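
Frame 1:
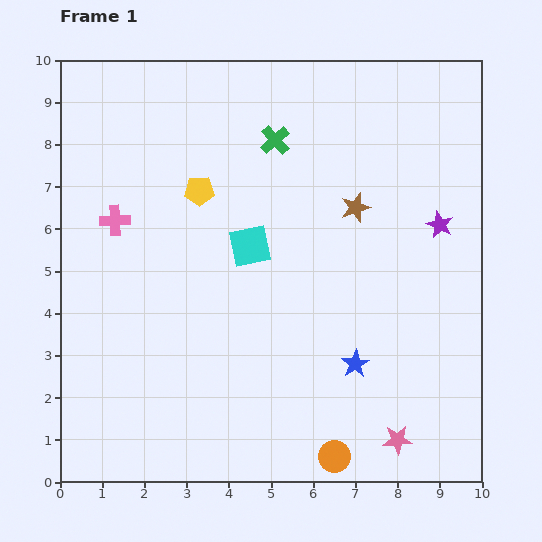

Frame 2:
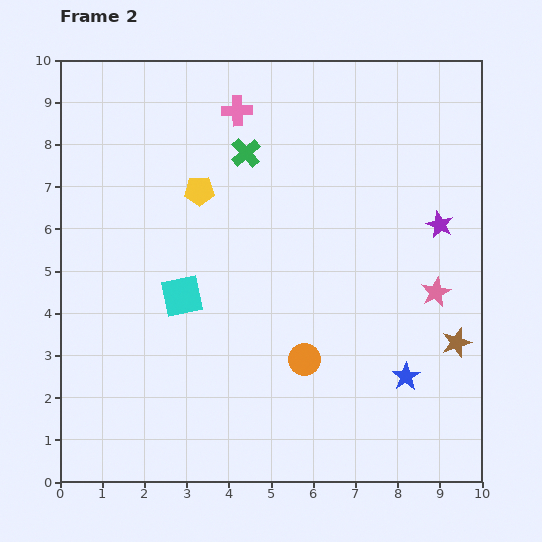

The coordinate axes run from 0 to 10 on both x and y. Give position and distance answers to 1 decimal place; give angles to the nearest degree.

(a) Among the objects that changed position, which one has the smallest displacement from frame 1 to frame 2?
the green cross

(moved 0.8)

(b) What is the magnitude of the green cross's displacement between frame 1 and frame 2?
0.8

The green cross moved from (5.1, 8.1) to (4.4, 7.8), a distance of √(0.7² + 0.3²) ≈ 0.8.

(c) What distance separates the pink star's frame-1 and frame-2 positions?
3.6

The pink star moved from (8.0, 1.0) to (8.9, 4.5), a distance of √(0.9² + 3.5²) ≈ 3.6.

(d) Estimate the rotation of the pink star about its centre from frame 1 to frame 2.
23° counter-clockwise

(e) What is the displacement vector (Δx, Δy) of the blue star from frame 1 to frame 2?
(1.2, -0.3)

The blue star was at (7.0, 2.8) in frame 1 and (8.2, 2.5) in frame 2.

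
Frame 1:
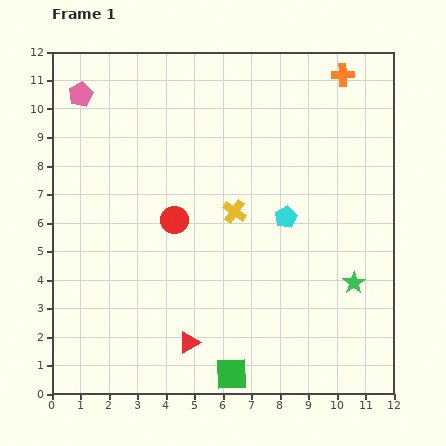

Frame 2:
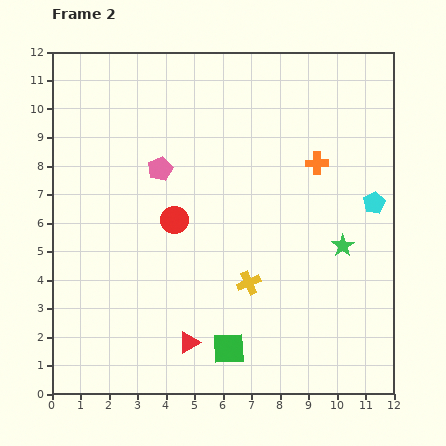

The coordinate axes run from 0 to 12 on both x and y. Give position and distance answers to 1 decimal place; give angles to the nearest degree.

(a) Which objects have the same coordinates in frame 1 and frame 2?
the red circle, the red triangle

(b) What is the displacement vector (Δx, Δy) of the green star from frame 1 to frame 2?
(-0.4, 1.3)

The green star was at (10.6, 3.9) in frame 1 and (10.2, 5.2) in frame 2.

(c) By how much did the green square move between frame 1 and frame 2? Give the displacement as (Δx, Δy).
(-0.1, 0.9)

The green square was at (6.3, 0.7) in frame 1 and (6.2, 1.6) in frame 2.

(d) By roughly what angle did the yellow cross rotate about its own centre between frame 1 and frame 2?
32° clockwise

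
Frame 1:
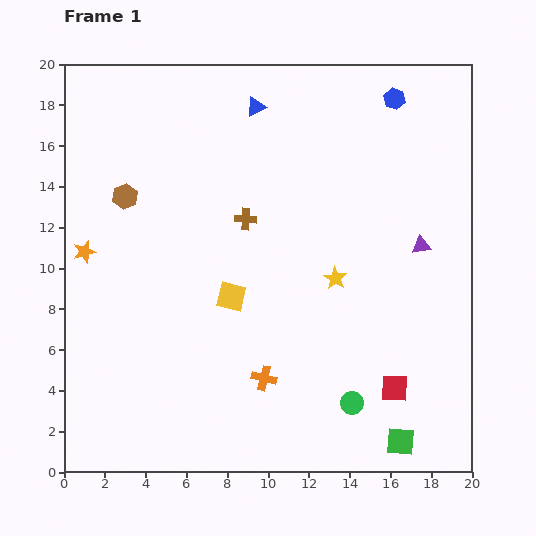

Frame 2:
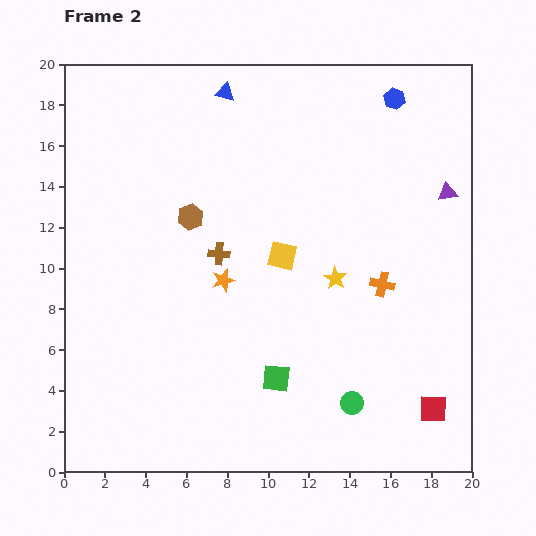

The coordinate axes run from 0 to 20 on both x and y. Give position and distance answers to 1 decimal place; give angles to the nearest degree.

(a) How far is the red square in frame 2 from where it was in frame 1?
2.1

The red square moved from (16.2, 4.1) to (18.1, 3.1), a distance of √(1.9² + 1.0²) ≈ 2.1.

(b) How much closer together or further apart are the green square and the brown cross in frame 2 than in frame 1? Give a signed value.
-6.6

Distance in frame 1: 13.3. Distance in frame 2: 6.7.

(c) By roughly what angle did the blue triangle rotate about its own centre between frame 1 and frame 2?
41° clockwise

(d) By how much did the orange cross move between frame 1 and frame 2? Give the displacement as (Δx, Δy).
(5.8, 4.6)

The orange cross was at (9.8, 4.6) in frame 1 and (15.6, 9.2) in frame 2.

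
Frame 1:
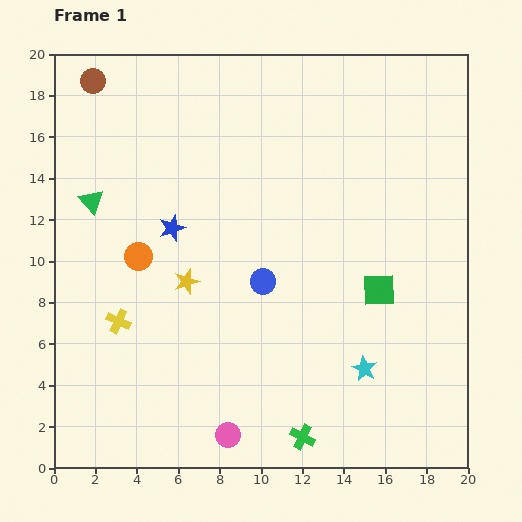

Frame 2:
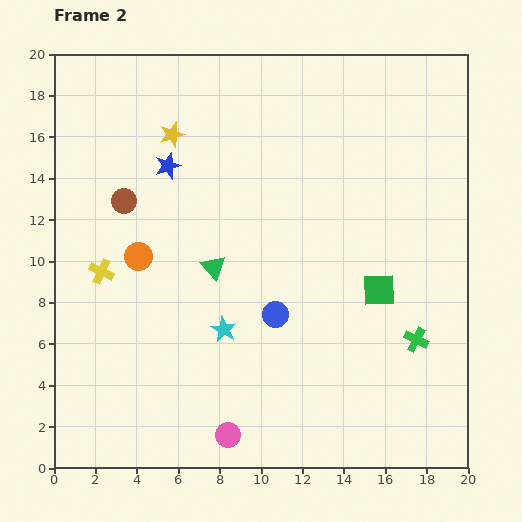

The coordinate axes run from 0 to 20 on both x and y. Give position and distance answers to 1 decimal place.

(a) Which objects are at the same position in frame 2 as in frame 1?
the green square, the orange circle, the pink circle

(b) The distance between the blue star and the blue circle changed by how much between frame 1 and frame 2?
+3.8

Distance in frame 1: 5.1. Distance in frame 2: 8.9.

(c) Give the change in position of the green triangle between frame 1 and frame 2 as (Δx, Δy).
(5.9, -3.2)

The green triangle was at (1.8, 12.9) in frame 1 and (7.7, 9.7) in frame 2.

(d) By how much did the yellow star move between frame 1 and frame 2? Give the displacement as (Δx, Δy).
(-0.7, 7.1)

The yellow star was at (6.4, 9.0) in frame 1 and (5.7, 16.1) in frame 2.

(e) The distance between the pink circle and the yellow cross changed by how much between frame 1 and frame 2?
+2.4

Distance in frame 1: 7.6. Distance in frame 2: 10.0.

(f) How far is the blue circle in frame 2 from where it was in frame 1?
1.7

The blue circle moved from (10.1, 9.0) to (10.7, 7.4), a distance of √(0.6² + 1.6²) ≈ 1.7.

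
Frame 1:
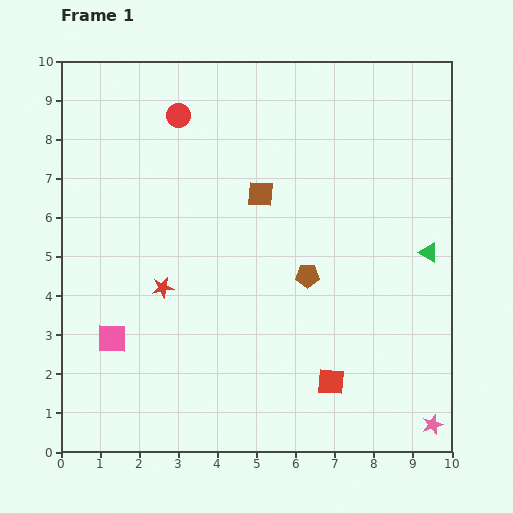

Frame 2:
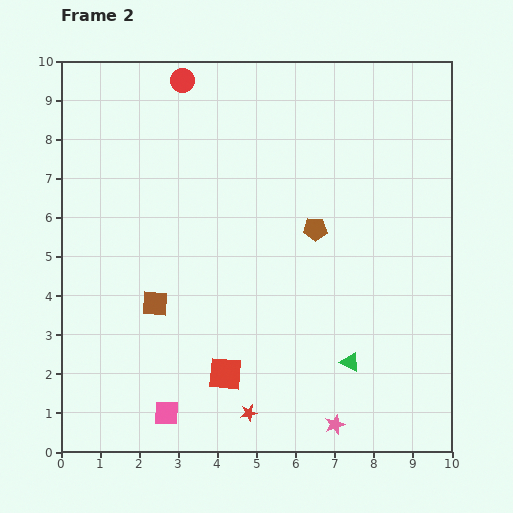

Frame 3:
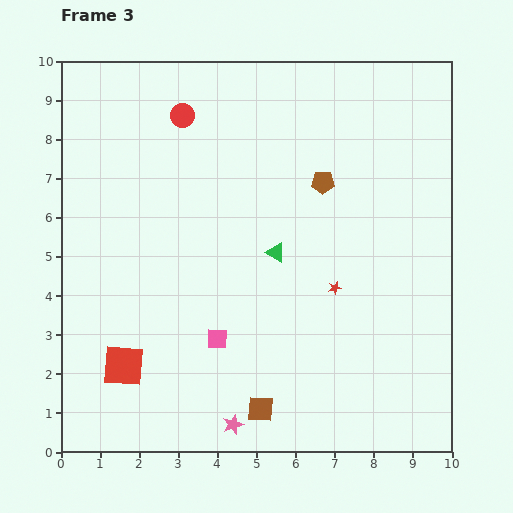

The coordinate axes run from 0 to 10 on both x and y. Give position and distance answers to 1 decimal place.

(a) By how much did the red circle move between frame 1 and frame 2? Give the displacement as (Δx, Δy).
(0.1, 0.9)

The red circle was at (3.0, 8.6) in frame 1 and (3.1, 9.5) in frame 2.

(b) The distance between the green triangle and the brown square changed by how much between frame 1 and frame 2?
+0.6

Distance in frame 1: 4.6. Distance in frame 2: 5.2.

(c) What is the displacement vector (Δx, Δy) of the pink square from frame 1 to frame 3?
(2.7, 0.0)

The pink square was at (1.3, 2.9) in frame 1 and (4.0, 2.9) in frame 3.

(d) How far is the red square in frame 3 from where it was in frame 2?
2.6

The red square moved from (4.2, 2.0) to (1.6, 2.2), a distance of √(2.6² + 0.2²) ≈ 2.6.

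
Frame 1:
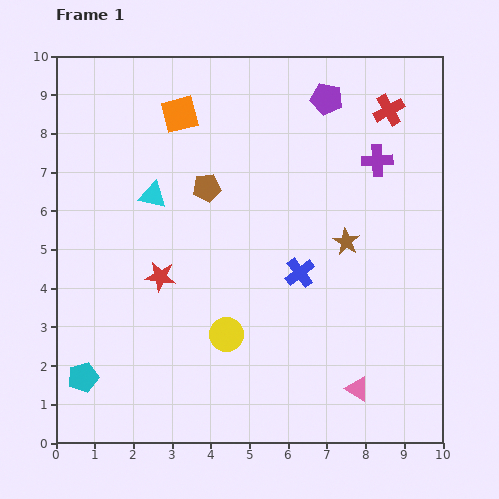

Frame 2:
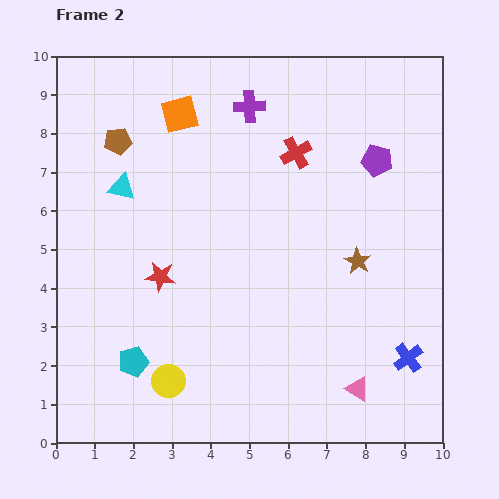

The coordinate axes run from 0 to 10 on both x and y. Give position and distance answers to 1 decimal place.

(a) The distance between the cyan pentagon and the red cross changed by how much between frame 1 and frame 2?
-3.7

Distance in frame 1: 10.5. Distance in frame 2: 6.8.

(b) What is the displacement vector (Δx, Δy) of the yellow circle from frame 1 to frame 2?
(-1.5, -1.2)

The yellow circle was at (4.4, 2.8) in frame 1 and (2.9, 1.6) in frame 2.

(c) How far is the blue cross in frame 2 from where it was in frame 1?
3.6

The blue cross moved from (6.3, 4.4) to (9.1, 2.2), a distance of √(2.8² + 2.2²) ≈ 3.6.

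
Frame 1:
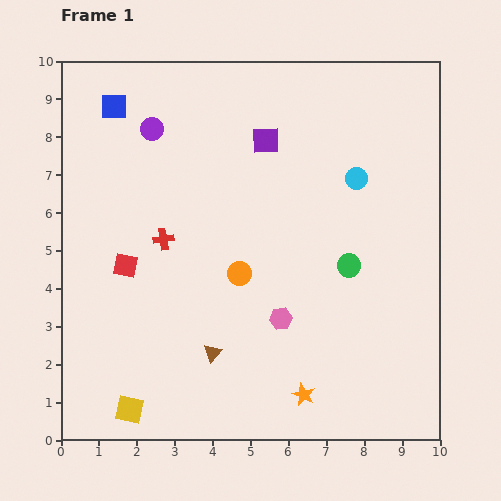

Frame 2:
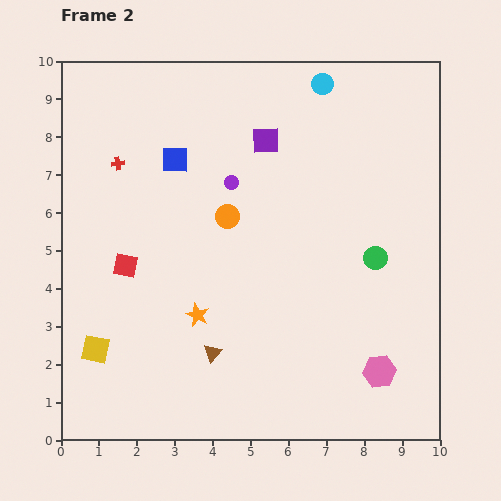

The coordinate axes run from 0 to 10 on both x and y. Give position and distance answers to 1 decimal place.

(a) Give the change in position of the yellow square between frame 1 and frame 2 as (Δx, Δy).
(-0.9, 1.6)

The yellow square was at (1.8, 0.8) in frame 1 and (0.9, 2.4) in frame 2.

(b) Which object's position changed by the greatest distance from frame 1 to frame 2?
the orange star

(moved 3.5; next 3.0)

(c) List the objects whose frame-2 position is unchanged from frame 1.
the brown triangle, the red square, the purple square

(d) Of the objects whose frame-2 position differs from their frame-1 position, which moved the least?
the green circle

(moved 0.7)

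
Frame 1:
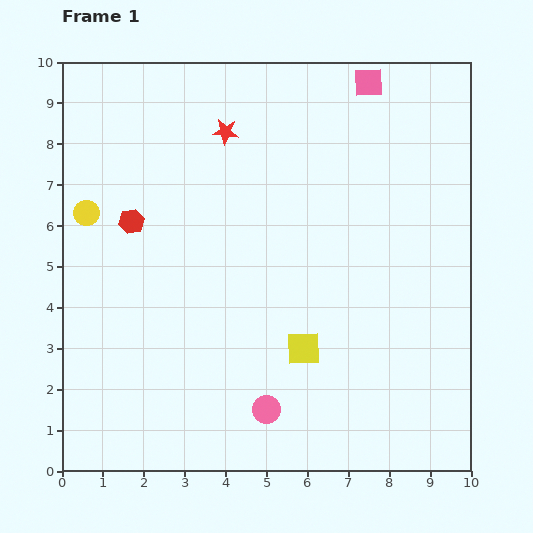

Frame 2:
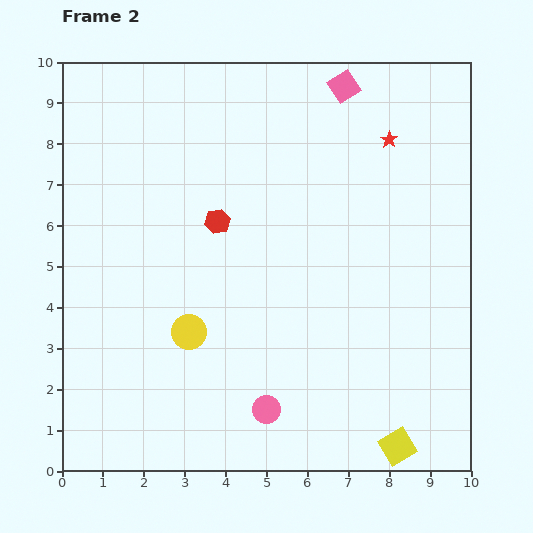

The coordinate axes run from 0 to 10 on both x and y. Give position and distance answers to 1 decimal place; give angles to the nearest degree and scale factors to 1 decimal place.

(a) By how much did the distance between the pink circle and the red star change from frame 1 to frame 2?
+0.3

Distance in frame 1: 6.9. Distance in frame 2: 7.2.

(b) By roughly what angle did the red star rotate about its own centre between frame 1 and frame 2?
29° clockwise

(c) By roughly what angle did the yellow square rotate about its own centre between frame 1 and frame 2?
29° counter-clockwise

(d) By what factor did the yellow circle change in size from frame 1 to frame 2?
1.4×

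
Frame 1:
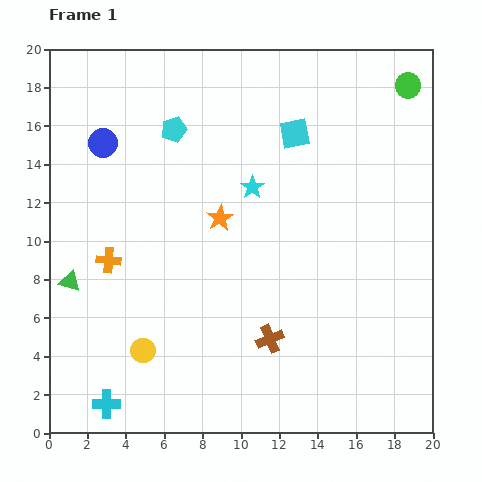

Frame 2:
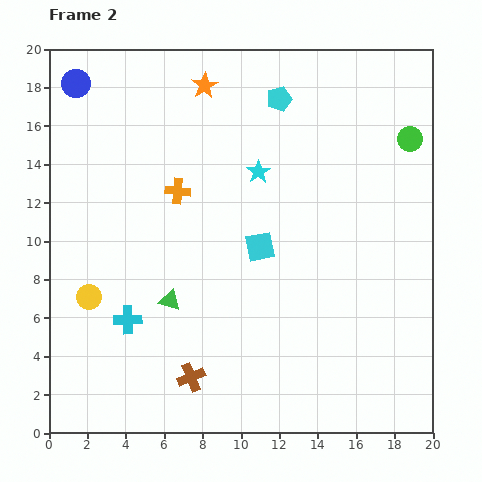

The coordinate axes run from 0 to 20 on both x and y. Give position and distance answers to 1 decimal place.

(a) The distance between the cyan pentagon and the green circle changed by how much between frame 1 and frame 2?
-5.3

Distance in frame 1: 12.4. Distance in frame 2: 7.1.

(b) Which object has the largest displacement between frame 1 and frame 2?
the orange star

(moved 6.9; next 6.2)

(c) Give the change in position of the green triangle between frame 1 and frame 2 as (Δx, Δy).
(5.2, -1.0)

The green triangle was at (1.1, 7.9) in frame 1 and (6.3, 6.9) in frame 2.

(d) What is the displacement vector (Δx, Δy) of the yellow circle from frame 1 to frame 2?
(-2.8, 2.8)

The yellow circle was at (4.9, 4.3) in frame 1 and (2.1, 7.1) in frame 2.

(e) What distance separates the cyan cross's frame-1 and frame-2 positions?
4.5

The cyan cross moved from (3.0, 1.5) to (4.1, 5.9), a distance of √(1.1² + 4.4²) ≈ 4.5.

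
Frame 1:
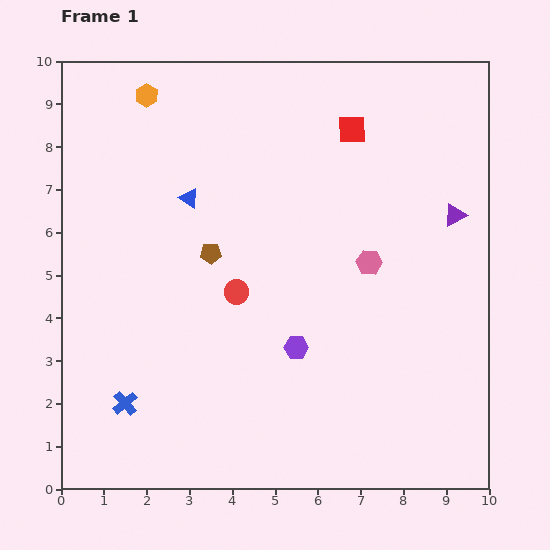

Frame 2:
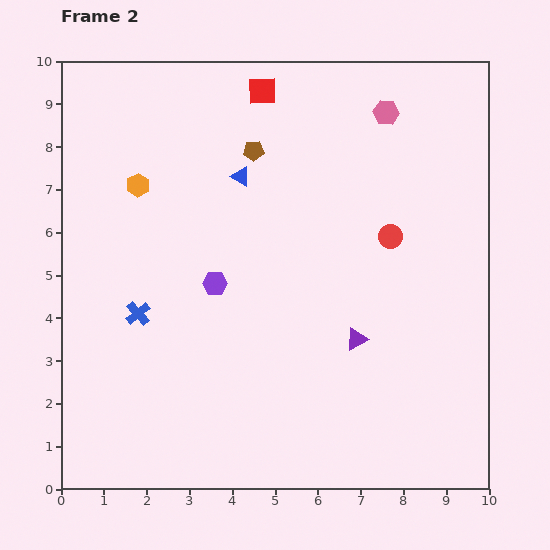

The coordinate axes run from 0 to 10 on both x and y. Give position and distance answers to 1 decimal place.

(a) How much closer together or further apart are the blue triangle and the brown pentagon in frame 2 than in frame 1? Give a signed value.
-0.7

Distance in frame 1: 1.4. Distance in frame 2: 0.7.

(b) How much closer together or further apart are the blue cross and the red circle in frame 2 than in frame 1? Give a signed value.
+2.5

Distance in frame 1: 3.7. Distance in frame 2: 6.2.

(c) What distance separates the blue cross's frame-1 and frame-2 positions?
2.1

The blue cross moved from (1.5, 2.0) to (1.8, 4.1), a distance of √(0.3² + 2.1²) ≈ 2.1.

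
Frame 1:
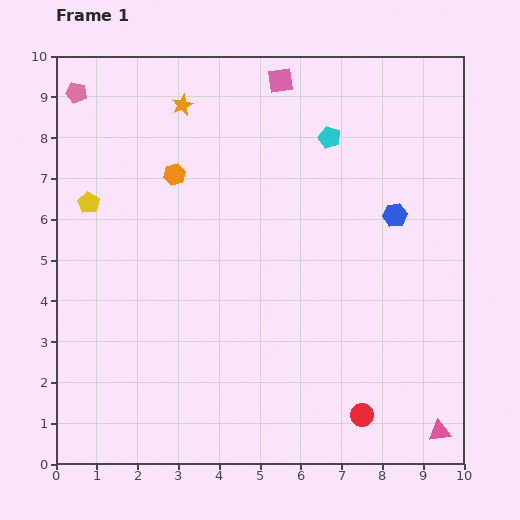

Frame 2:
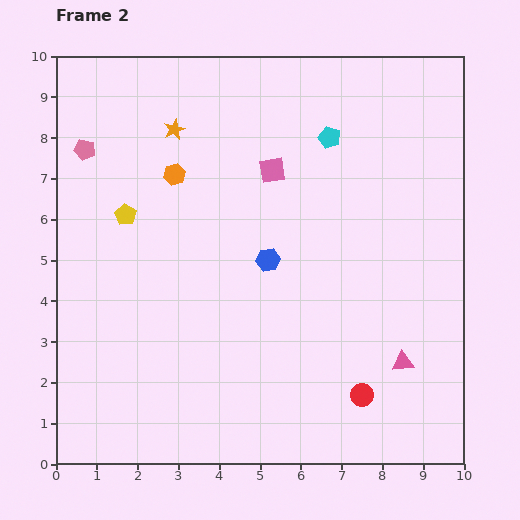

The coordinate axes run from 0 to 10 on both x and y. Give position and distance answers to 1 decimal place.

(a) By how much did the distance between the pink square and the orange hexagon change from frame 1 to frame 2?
-1.1

Distance in frame 1: 3.5. Distance in frame 2: 2.4.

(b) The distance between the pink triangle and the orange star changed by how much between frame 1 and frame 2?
-2.2

Distance in frame 1: 10.2. Distance in frame 2: 8.0.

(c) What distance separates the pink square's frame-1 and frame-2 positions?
2.2

The pink square moved from (5.5, 9.4) to (5.3, 7.2), a distance of √(0.2² + 2.2²) ≈ 2.2.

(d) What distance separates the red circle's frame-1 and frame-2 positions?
0.5

The red circle moved from (7.5, 1.2) to (7.5, 1.7), a distance of √(0.0² + 0.5²) ≈ 0.5.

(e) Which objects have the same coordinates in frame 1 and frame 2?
the orange hexagon, the cyan pentagon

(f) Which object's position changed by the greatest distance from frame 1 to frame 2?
the blue hexagon

(moved 3.3; next 2.2)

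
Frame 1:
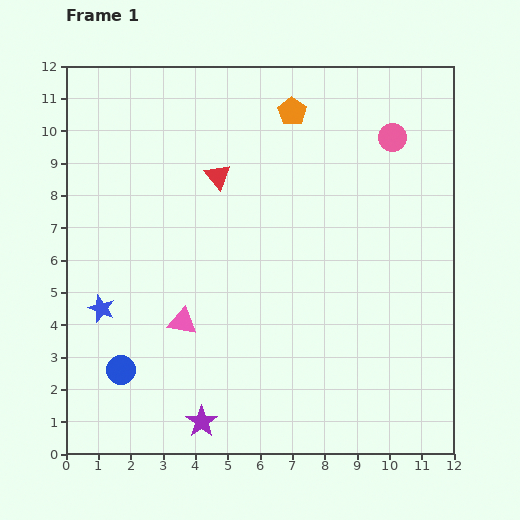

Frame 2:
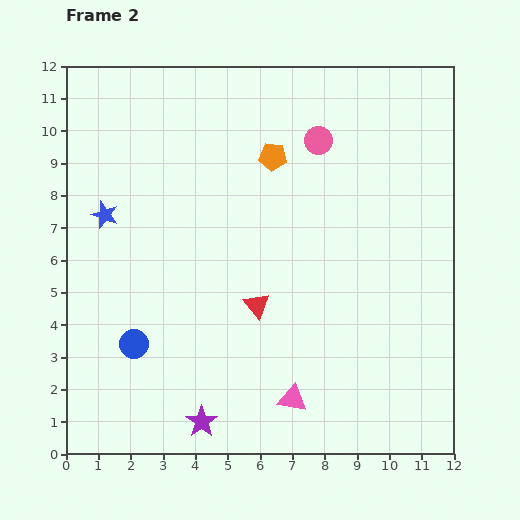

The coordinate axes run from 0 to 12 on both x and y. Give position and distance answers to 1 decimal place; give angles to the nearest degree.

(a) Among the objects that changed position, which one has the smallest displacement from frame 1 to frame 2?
the blue circle

(moved 0.9)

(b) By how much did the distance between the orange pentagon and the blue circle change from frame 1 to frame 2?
-2.4

Distance in frame 1: 9.6. Distance in frame 2: 7.2.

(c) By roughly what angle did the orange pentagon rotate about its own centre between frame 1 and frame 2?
30° counter-clockwise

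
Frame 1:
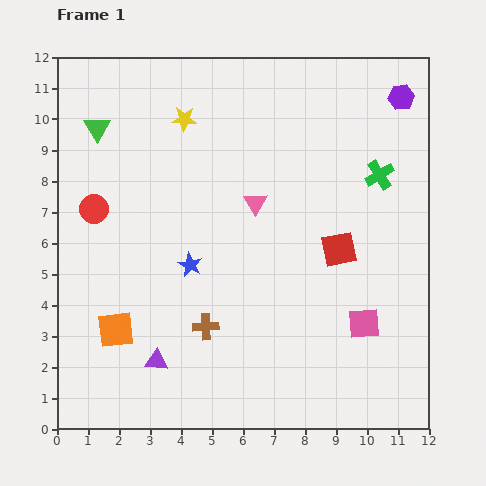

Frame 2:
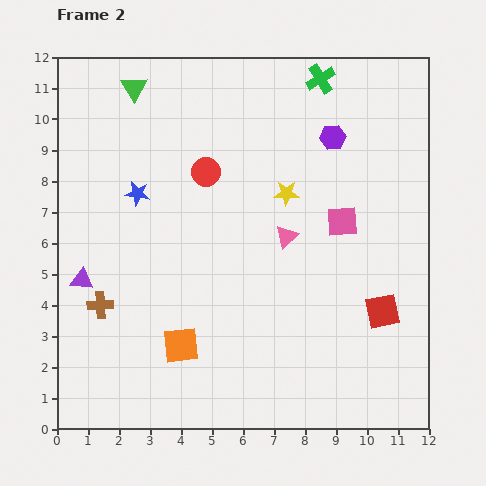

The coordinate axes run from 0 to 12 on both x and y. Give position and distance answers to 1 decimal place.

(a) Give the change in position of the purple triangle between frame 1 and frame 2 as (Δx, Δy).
(-2.4, 2.6)

The purple triangle was at (3.2, 2.2) in frame 1 and (0.8, 4.8) in frame 2.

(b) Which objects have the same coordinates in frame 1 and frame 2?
none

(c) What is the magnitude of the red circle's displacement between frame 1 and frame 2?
3.8

The red circle moved from (1.2, 7.1) to (4.8, 8.3), a distance of √(3.6² + 1.2²) ≈ 3.8.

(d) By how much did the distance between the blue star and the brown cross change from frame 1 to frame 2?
+1.7

Distance in frame 1: 2.1. Distance in frame 2: 3.8.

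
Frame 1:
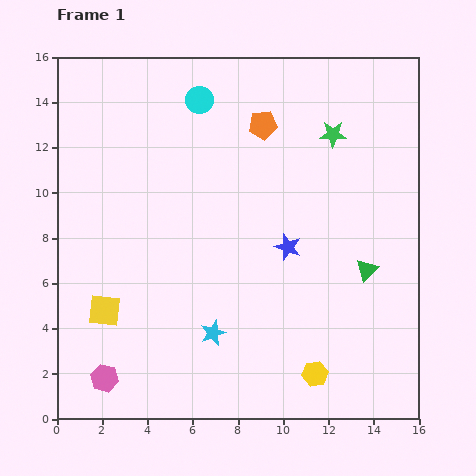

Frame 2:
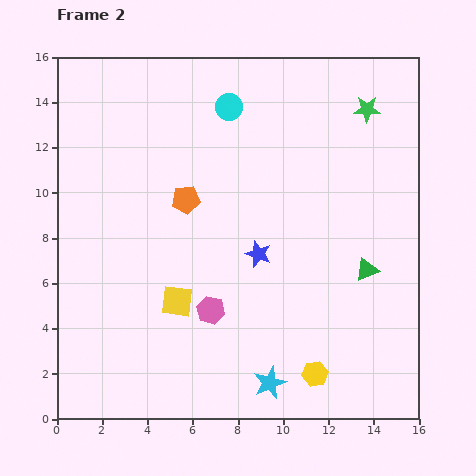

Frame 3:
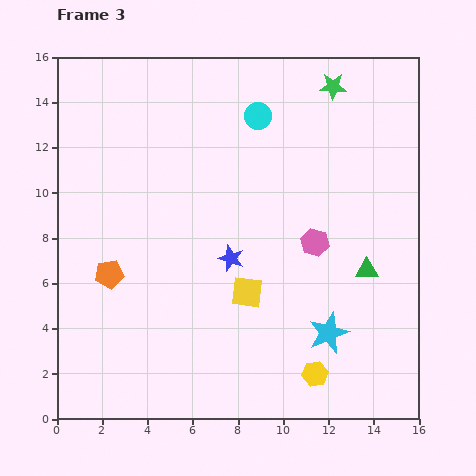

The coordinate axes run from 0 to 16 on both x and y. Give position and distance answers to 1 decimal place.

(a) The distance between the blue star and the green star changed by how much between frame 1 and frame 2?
+2.6

Distance in frame 1: 5.4. Distance in frame 2: 8.0.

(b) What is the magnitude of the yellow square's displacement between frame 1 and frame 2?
3.2

The yellow square moved from (2.1, 4.8) to (5.3, 5.2), a distance of √(3.2² + 0.4²) ≈ 3.2.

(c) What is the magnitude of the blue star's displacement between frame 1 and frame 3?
2.5

The blue star moved from (10.2, 7.6) to (7.7, 7.1), a distance of √(2.5² + 0.5²) ≈ 2.5.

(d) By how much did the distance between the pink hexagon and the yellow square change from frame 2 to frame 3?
+2.1

Distance in frame 2: 1.6. Distance in frame 3: 3.7.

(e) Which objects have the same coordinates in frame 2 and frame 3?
the yellow hexagon, the green triangle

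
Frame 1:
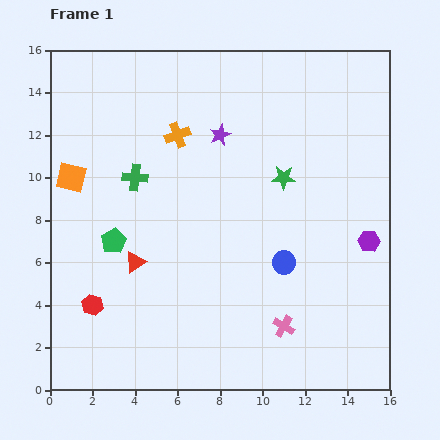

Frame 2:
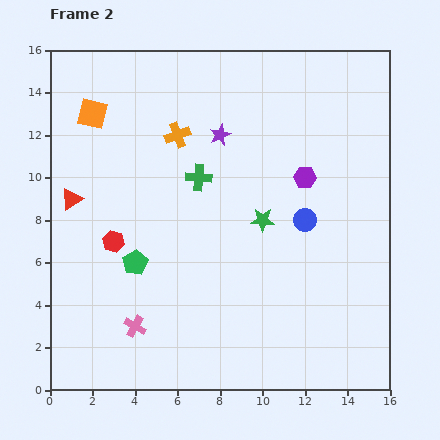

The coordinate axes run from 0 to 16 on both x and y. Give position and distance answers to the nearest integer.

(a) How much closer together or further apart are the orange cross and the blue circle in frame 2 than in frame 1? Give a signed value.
-1

Distance in frame 1: 8. Distance in frame 2: 7.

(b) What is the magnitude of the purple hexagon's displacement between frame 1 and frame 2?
4

The purple hexagon moved from (15, 7) to (12, 10), a distance of √(3² + 3²) ≈ 4.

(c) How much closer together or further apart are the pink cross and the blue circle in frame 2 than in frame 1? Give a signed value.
+6

Distance in frame 1: 3. Distance in frame 2: 9.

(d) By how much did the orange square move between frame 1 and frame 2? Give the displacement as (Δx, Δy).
(1, 3)

The orange square was at (1, 10) in frame 1 and (2, 13) in frame 2.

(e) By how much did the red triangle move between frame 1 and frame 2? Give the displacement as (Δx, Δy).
(-3, 3)

The red triangle was at (4, 6) in frame 1 and (1, 9) in frame 2.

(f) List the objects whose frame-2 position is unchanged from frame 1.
the orange cross, the purple star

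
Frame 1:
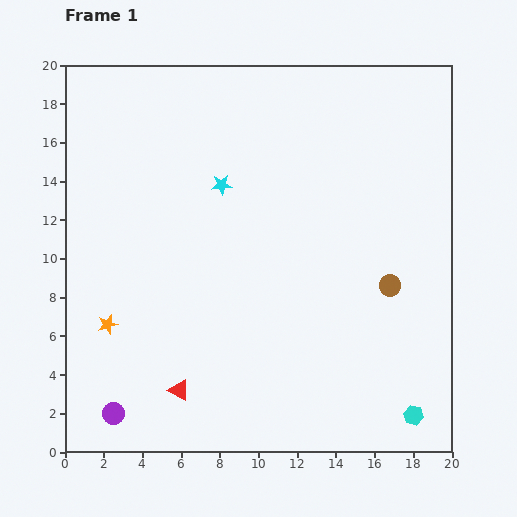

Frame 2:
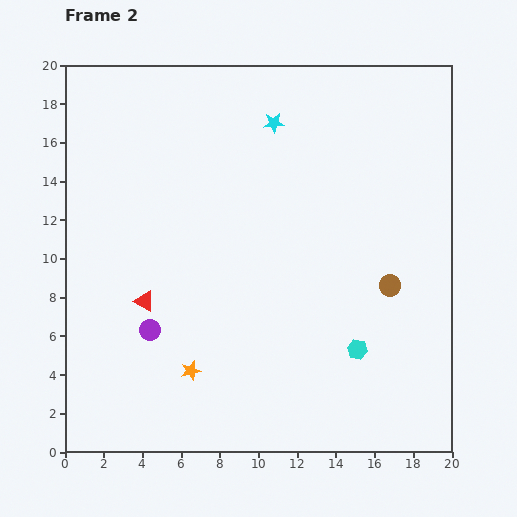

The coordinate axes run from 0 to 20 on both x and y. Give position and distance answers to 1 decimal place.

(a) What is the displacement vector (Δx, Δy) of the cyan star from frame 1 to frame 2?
(2.7, 3.2)

The cyan star was at (8.1, 13.8) in frame 1 and (10.8, 17.0) in frame 2.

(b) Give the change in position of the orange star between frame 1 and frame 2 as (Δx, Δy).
(4.3, -2.4)

The orange star was at (2.2, 6.6) in frame 1 and (6.5, 4.2) in frame 2.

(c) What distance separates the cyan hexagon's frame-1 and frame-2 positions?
4.5

The cyan hexagon moved from (18.0, 1.9) to (15.1, 5.3), a distance of √(2.9² + 3.4²) ≈ 4.5.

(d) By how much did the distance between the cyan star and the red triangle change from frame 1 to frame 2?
+0.6

Distance in frame 1: 10.8. Distance in frame 2: 11.4.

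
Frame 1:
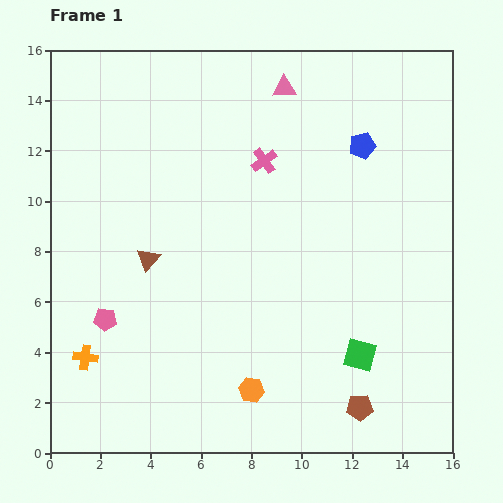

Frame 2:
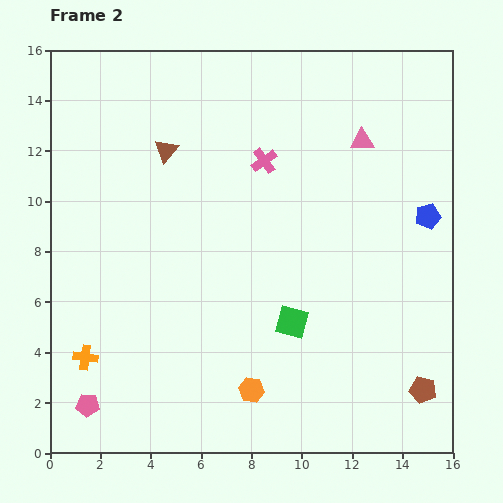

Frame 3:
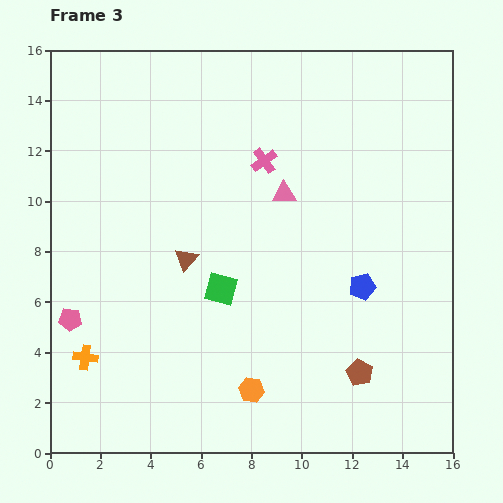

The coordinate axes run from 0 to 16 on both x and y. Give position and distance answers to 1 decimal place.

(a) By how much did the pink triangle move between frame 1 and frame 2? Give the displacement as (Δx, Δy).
(3.1, -2.1)

The pink triangle was at (9.3, 14.5) in frame 1 and (12.4, 12.4) in frame 2.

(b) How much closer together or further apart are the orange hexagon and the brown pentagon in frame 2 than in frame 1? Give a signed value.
+2.4

Distance in frame 1: 4.4. Distance in frame 2: 6.8.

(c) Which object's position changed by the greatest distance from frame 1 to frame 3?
the green square

(moved 6.1; next 5.6)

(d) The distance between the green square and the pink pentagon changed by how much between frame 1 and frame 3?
-4.1

Distance in frame 1: 10.2. Distance in frame 3: 6.1.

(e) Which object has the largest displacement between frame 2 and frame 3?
the brown triangle

(moved 4.4; next 3.8)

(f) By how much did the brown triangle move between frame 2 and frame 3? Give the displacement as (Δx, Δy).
(0.8, -4.3)

The brown triangle was at (4.6, 12.0) in frame 2 and (5.4, 7.7) in frame 3.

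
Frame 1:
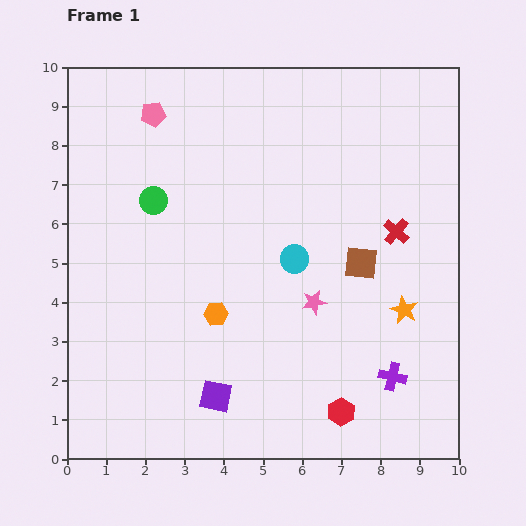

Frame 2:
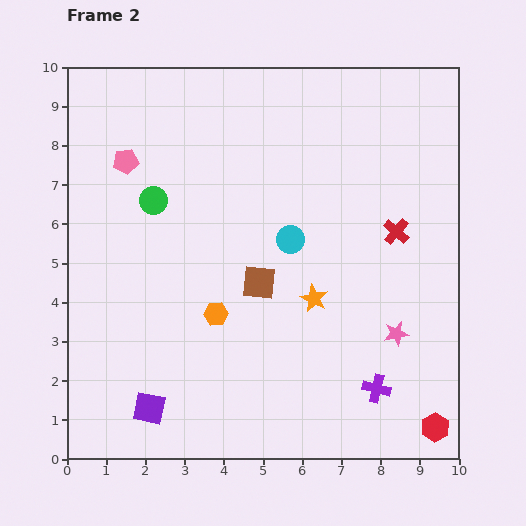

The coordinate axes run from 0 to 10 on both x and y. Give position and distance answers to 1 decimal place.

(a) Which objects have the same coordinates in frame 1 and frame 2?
the green circle, the orange hexagon, the red cross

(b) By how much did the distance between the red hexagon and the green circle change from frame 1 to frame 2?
+2.0

Distance in frame 1: 7.2. Distance in frame 2: 9.2.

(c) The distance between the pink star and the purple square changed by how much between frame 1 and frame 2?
+3.1

Distance in frame 1: 3.5. Distance in frame 2: 6.6.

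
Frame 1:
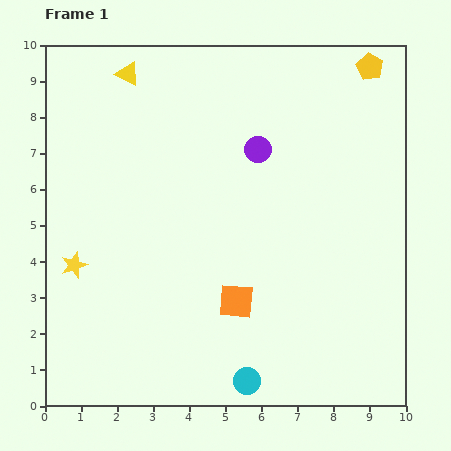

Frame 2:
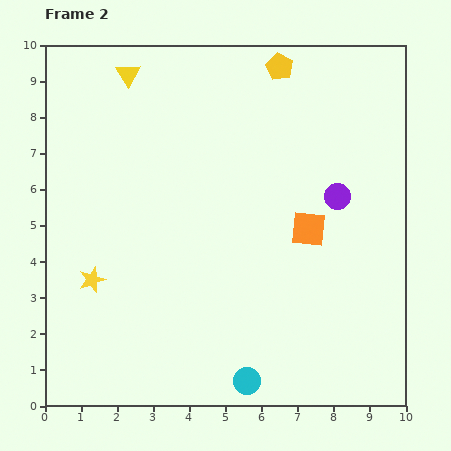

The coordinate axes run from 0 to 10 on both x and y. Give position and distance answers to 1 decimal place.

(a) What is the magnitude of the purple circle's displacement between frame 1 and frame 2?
2.6

The purple circle moved from (5.9, 7.1) to (8.1, 5.8), a distance of √(2.2² + 1.3²) ≈ 2.6.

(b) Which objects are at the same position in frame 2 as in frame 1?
the yellow triangle, the cyan circle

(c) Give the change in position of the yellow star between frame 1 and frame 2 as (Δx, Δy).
(0.5, -0.4)

The yellow star was at (0.8, 3.9) in frame 1 and (1.3, 3.5) in frame 2.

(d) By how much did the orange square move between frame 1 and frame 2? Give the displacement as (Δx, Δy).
(2.0, 2.0)

The orange square was at (5.3, 2.9) in frame 1 and (7.3, 4.9) in frame 2.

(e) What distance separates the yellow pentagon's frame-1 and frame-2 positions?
2.5

The yellow pentagon moved from (9.0, 9.4) to (6.5, 9.4), a distance of √(2.5² + 0.0²) ≈ 2.5.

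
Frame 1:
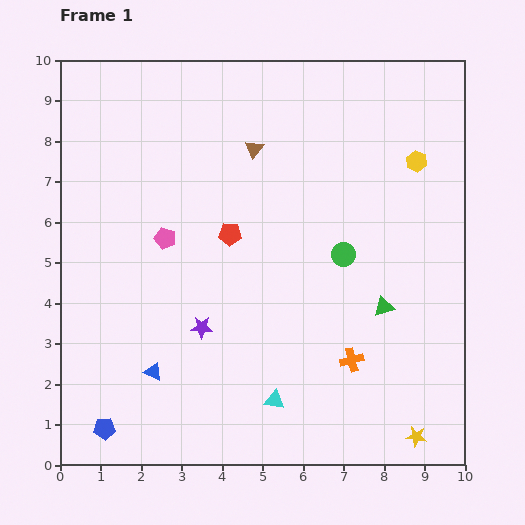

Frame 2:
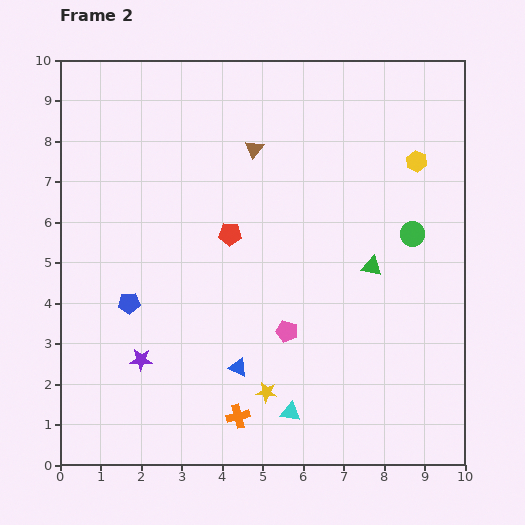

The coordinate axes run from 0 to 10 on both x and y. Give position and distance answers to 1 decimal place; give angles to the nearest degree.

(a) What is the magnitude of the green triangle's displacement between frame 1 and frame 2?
1.0

The green triangle moved from (8.0, 3.9) to (7.7, 4.9), a distance of √(0.3² + 1.0²) ≈ 1.0.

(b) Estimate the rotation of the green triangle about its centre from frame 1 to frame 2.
30° clockwise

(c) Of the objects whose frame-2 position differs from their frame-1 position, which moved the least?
the cyan triangle

(moved 0.5)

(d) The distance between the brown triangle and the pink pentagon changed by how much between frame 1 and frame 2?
+1.5

Distance in frame 1: 3.1. Distance in frame 2: 4.6.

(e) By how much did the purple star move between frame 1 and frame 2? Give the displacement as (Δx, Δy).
(-1.5, -0.8)

The purple star was at (3.5, 3.4) in frame 1 and (2.0, 2.6) in frame 2.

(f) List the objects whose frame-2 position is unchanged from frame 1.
the yellow hexagon, the brown triangle, the red pentagon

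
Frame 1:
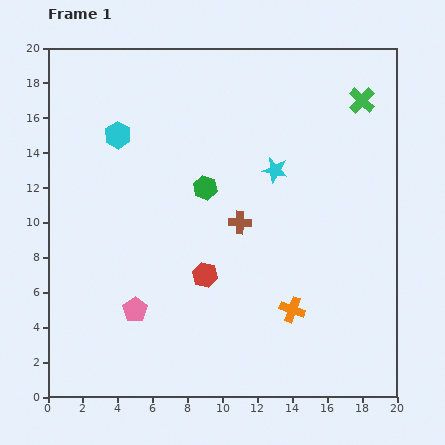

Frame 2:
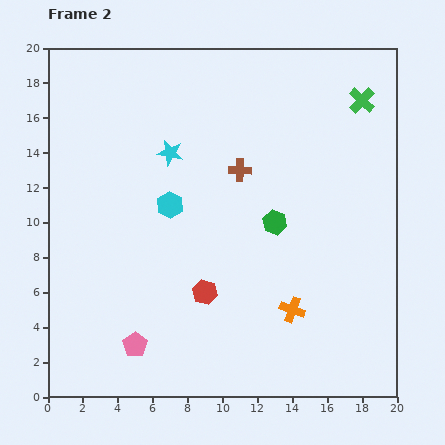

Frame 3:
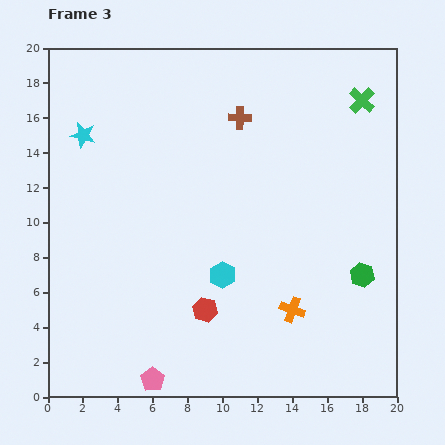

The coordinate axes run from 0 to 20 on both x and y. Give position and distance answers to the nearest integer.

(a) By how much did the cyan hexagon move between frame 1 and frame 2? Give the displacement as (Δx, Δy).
(3, -4)

The cyan hexagon was at (4, 15) in frame 1 and (7, 11) in frame 2.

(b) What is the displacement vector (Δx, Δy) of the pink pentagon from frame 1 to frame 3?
(1, -4)

The pink pentagon was at (5, 5) in frame 1 and (6, 1) in frame 3.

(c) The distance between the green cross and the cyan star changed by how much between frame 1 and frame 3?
+10

Distance in frame 1: 6. Distance in frame 3: 16.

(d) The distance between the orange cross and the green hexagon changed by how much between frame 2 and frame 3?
-1

Distance in frame 2: 5. Distance in frame 3: 4.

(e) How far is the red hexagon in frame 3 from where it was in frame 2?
1

The red hexagon moved from (9, 6) to (9, 5), a distance of √(0² + 1²) ≈ 1.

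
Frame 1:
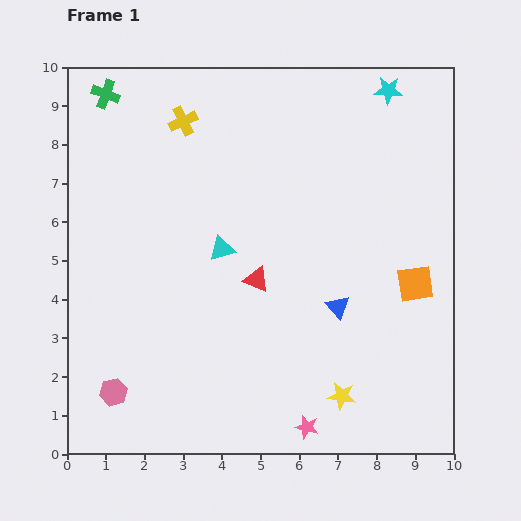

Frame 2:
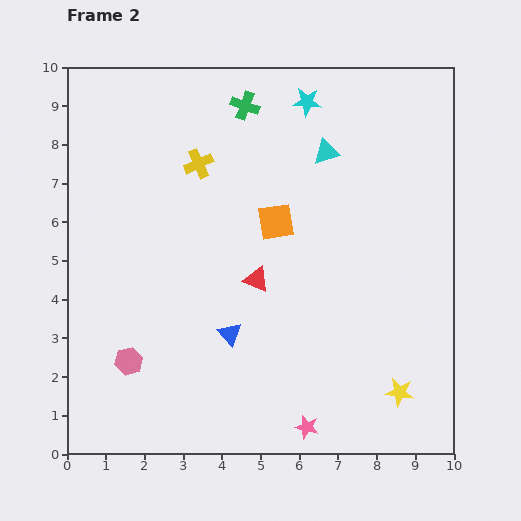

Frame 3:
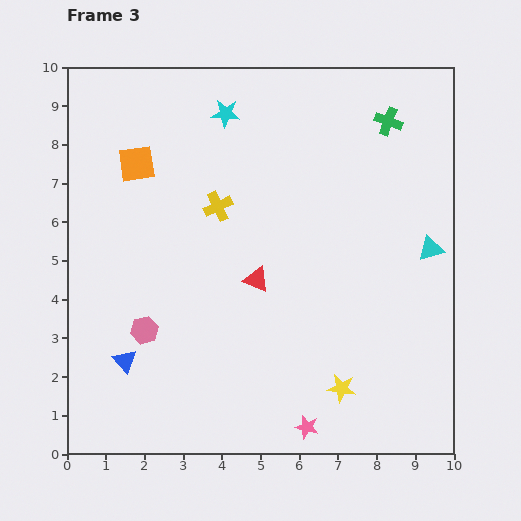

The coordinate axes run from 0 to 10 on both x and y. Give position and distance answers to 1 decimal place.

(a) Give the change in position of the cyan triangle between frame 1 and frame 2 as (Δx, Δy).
(2.7, 2.5)

The cyan triangle was at (4.0, 5.3) in frame 1 and (6.7, 7.8) in frame 2.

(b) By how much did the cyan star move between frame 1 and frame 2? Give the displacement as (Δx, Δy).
(-2.1, -0.3)

The cyan star was at (8.3, 9.4) in frame 1 and (6.2, 9.1) in frame 2.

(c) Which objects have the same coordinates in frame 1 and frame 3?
the red triangle, the pink star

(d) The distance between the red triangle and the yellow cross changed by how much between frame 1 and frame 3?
-2.4

Distance in frame 1: 4.5. Distance in frame 3: 2.1.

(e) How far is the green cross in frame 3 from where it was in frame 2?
3.7

The green cross moved from (4.6, 9.0) to (8.3, 8.6), a distance of √(3.7² + 0.4²) ≈ 3.7.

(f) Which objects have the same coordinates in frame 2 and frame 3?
the red triangle, the pink star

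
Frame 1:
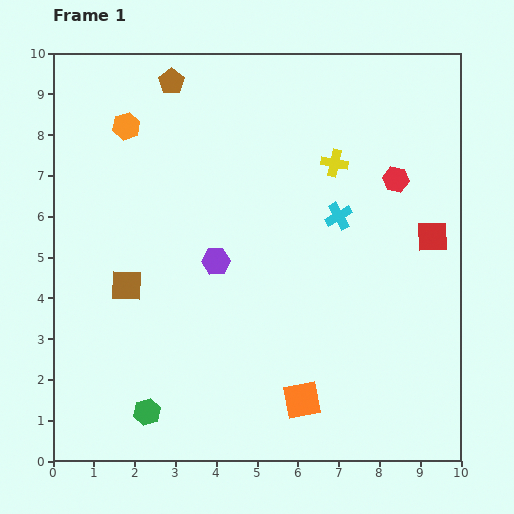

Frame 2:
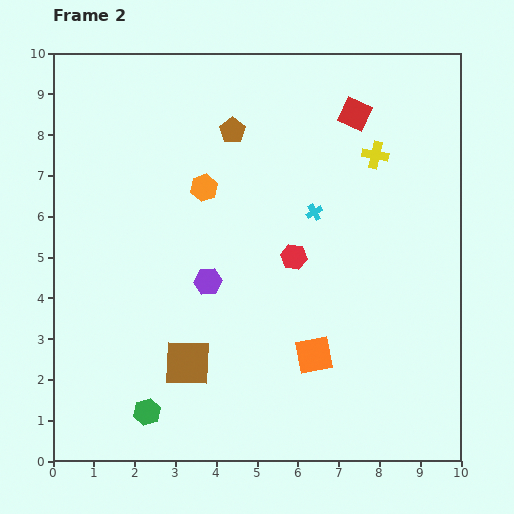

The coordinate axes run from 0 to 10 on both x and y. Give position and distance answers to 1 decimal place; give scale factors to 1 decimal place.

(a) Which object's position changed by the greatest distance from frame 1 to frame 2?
the red square

(moved 3.6; next 3.1)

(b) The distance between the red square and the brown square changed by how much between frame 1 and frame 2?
-0.3

Distance in frame 1: 7.6. Distance in frame 2: 7.3.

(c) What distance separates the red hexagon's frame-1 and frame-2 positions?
3.1

The red hexagon moved from (8.4, 6.9) to (5.9, 5.0), a distance of √(2.5² + 1.9²) ≈ 3.1.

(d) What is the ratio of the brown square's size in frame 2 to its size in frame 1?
1.5×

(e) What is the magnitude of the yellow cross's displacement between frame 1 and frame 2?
1.0

The yellow cross moved from (6.9, 7.3) to (7.9, 7.5), a distance of √(1.0² + 0.2²) ≈ 1.0.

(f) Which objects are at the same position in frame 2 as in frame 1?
the green hexagon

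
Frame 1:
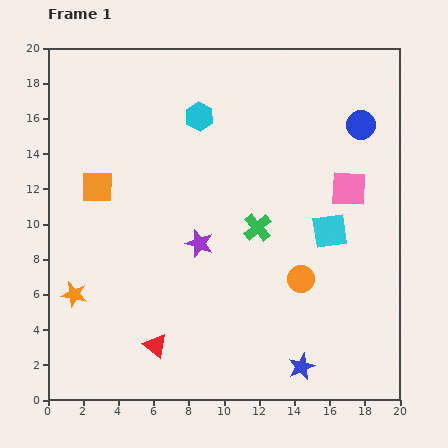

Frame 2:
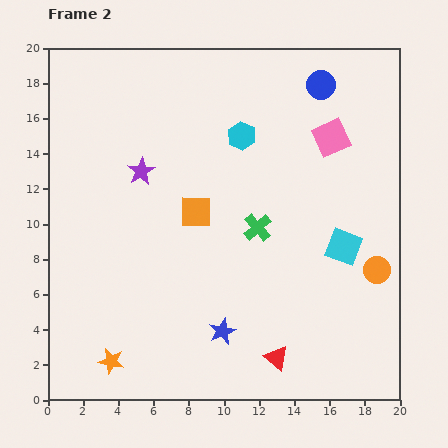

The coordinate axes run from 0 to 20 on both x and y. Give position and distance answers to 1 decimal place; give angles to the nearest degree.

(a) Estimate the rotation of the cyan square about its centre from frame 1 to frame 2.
29° clockwise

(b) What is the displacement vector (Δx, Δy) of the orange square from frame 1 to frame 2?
(5.6, -1.4)

The orange square was at (2.8, 12.1) in frame 1 and (8.4, 10.7) in frame 2.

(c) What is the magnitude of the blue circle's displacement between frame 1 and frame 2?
3.3

The blue circle moved from (17.8, 15.6) to (15.5, 17.9), a distance of √(2.3² + 2.3²) ≈ 3.3.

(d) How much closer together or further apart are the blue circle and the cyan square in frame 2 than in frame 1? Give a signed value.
+3.0

Distance in frame 1: 6.3. Distance in frame 2: 9.3.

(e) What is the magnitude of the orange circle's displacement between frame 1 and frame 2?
4.3

The orange circle moved from (14.4, 6.9) to (18.7, 7.4), a distance of √(4.3² + 0.5²) ≈ 4.3.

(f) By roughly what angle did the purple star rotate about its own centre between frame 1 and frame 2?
24° clockwise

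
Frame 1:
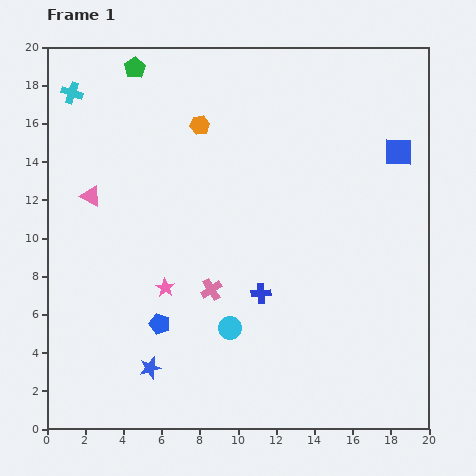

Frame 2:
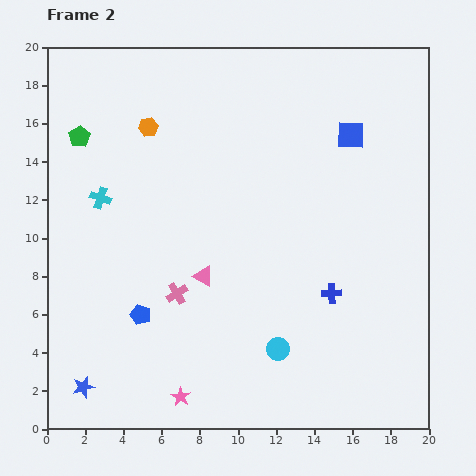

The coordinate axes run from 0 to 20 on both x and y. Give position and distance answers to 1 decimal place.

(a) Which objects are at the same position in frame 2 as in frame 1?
none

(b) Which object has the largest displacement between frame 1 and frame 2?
the pink triangle

(moved 7.2; next 5.8)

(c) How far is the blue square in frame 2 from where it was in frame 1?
2.7

The blue square moved from (18.4, 14.5) to (15.9, 15.4), a distance of √(2.5² + 0.9²) ≈ 2.7.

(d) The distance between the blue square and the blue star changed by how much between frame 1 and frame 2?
+2.0

Distance in frame 1: 17.2. Distance in frame 2: 19.2.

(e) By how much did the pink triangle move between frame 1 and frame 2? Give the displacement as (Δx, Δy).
(5.9, -4.2)

The pink triangle was at (2.3, 12.2) in frame 1 and (8.2, 8.0) in frame 2.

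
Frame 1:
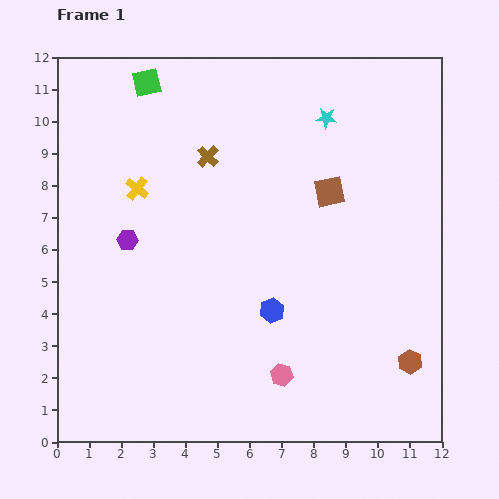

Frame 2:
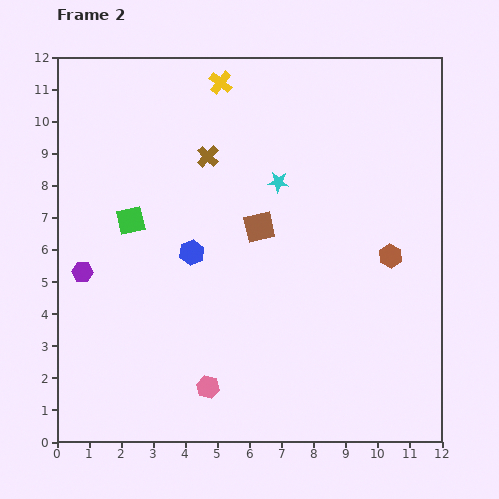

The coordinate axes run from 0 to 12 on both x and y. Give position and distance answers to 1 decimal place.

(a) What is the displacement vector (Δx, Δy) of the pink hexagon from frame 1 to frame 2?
(-2.3, -0.4)

The pink hexagon was at (7.0, 2.1) in frame 1 and (4.7, 1.7) in frame 2.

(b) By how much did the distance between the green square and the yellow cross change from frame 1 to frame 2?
+1.8

Distance in frame 1: 3.3. Distance in frame 2: 5.1.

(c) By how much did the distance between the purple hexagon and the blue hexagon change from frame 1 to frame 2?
-1.5

Distance in frame 1: 5.0. Distance in frame 2: 3.5.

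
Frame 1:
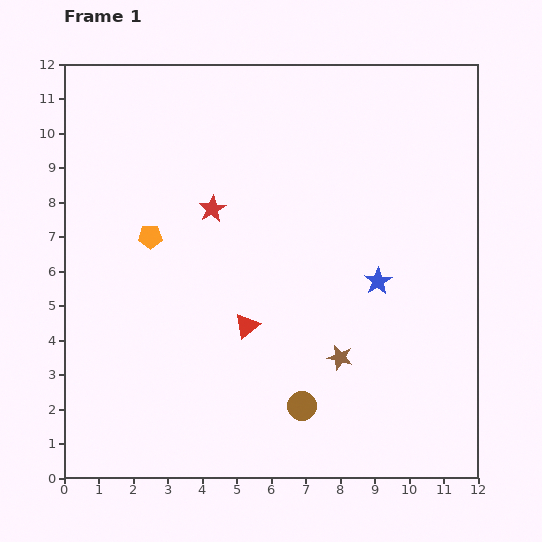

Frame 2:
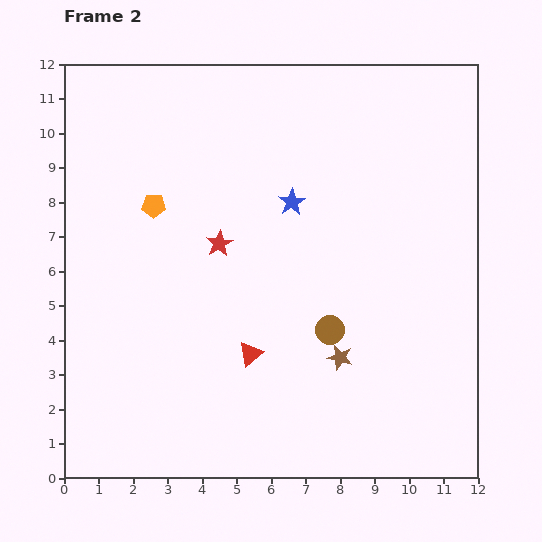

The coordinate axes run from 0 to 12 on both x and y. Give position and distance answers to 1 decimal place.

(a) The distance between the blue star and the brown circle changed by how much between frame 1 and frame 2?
-0.3

Distance in frame 1: 4.2. Distance in frame 2: 3.9.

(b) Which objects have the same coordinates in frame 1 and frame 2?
the brown star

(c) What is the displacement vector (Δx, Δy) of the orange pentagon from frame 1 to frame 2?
(0.1, 0.9)

The orange pentagon was at (2.5, 7.0) in frame 1 and (2.6, 7.9) in frame 2.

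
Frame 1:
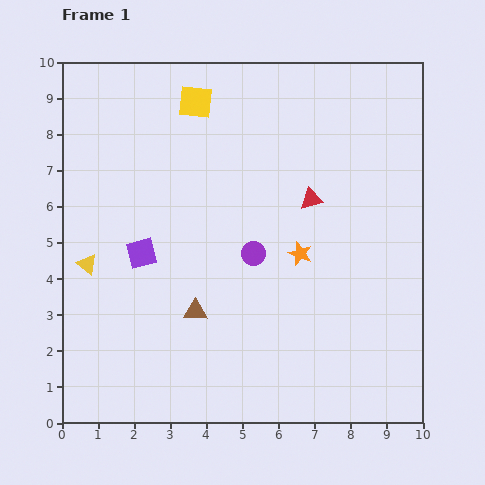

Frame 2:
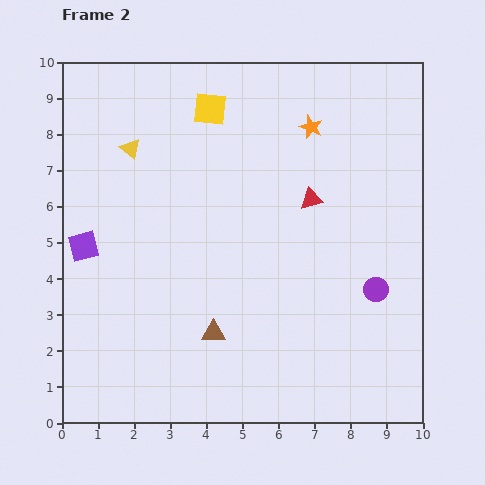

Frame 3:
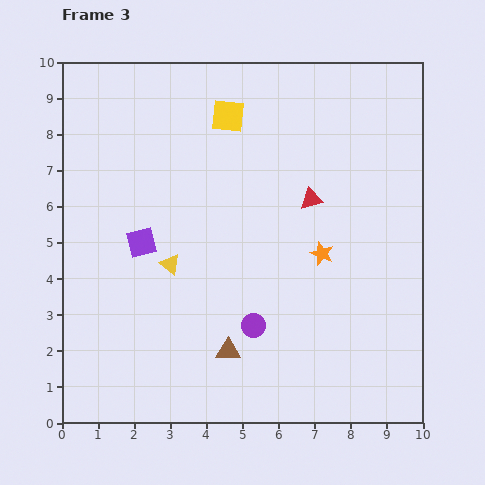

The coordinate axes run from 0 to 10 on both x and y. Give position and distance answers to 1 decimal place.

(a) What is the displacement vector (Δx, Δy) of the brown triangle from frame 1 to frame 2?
(0.5, -0.6)

The brown triangle was at (3.7, 3.1) in frame 1 and (4.2, 2.5) in frame 2.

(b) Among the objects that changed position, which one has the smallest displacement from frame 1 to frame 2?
the yellow square

(moved 0.4)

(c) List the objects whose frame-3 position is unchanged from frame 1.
the red triangle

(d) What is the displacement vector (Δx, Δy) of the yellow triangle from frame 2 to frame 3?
(1.1, -3.2)

The yellow triangle was at (1.9, 7.6) in frame 2 and (3.0, 4.4) in frame 3.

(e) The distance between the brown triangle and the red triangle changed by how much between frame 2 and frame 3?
+0.2

Distance in frame 2: 4.6. Distance in frame 3: 4.8.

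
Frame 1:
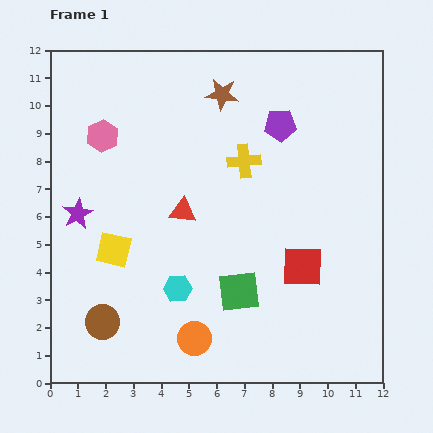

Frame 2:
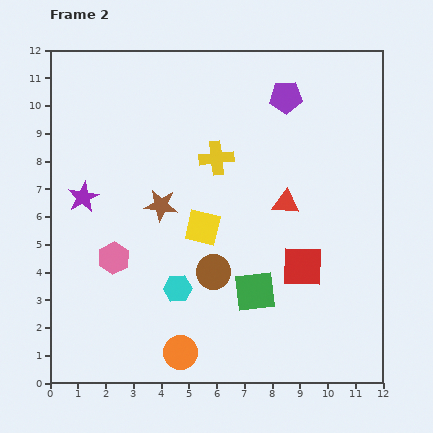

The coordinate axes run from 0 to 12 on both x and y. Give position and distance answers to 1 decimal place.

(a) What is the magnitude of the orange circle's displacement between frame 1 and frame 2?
0.7

The orange circle moved from (5.2, 1.6) to (4.7, 1.1), a distance of √(0.5² + 0.5²) ≈ 0.7.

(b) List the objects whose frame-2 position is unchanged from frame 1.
the cyan hexagon, the red square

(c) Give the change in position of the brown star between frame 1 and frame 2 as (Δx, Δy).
(-2.2, -4.0)

The brown star was at (6.2, 10.4) in frame 1 and (4.0, 6.4) in frame 2.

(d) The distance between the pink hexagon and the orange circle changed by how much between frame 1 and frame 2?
-3.8

Distance in frame 1: 8.0. Distance in frame 2: 4.2.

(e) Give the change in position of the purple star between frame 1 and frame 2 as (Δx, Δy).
(0.2, 0.6)

The purple star was at (1.0, 6.1) in frame 1 and (1.2, 6.7) in frame 2.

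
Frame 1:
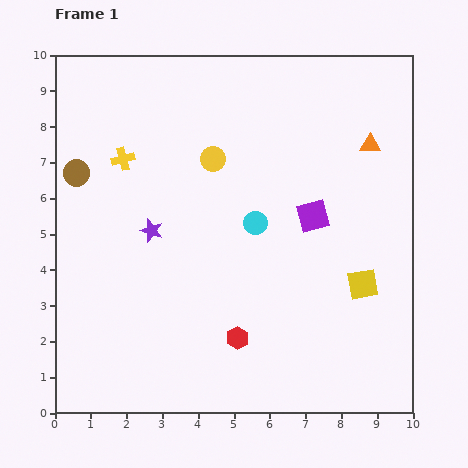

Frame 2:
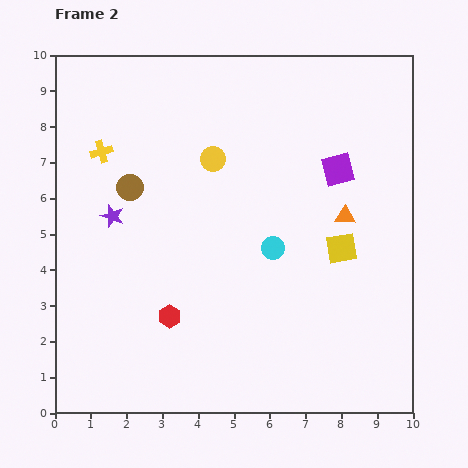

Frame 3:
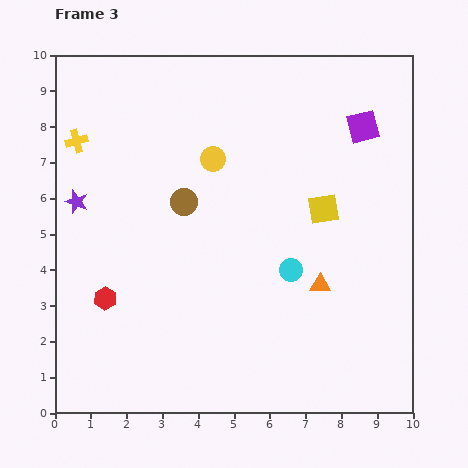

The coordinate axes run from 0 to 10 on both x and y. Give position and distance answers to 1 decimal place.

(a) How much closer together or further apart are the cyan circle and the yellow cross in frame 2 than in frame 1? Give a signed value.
+1.4

Distance in frame 1: 4.1. Distance in frame 2: 5.5.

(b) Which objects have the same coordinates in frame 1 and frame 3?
the yellow circle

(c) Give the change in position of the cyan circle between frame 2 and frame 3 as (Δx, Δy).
(0.5, -0.6)

The cyan circle was at (6.1, 4.6) in frame 2 and (6.6, 4.0) in frame 3.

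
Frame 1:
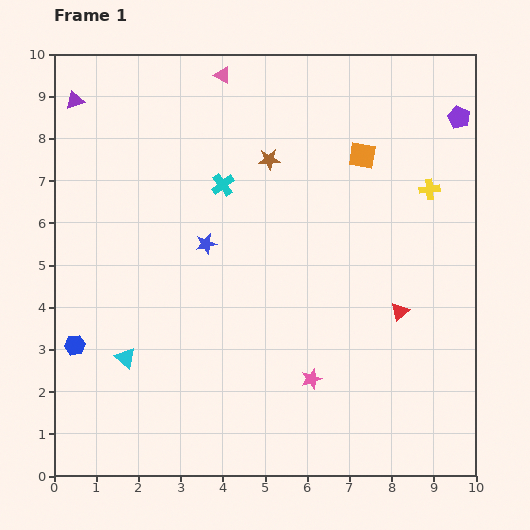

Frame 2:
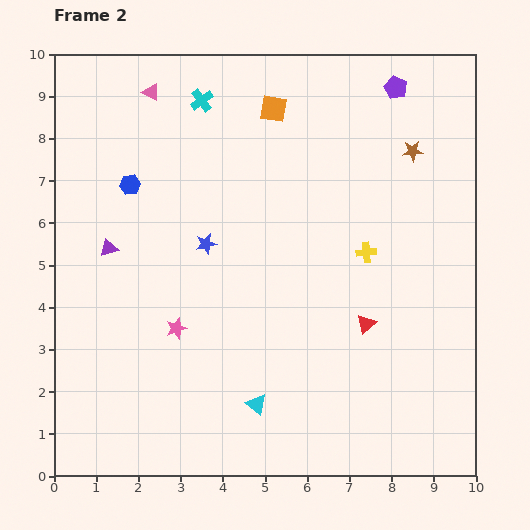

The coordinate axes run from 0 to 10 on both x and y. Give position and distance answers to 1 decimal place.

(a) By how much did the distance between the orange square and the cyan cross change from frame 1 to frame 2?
-1.7

Distance in frame 1: 3.4. Distance in frame 2: 1.7.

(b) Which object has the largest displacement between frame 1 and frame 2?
the blue hexagon

(moved 4.0; next 3.6)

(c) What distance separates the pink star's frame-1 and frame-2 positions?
3.4

The pink star moved from (6.1, 2.3) to (2.9, 3.5), a distance of √(3.2² + 1.2²) ≈ 3.4.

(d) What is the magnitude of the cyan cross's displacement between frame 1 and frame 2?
2.1

The cyan cross moved from (4.0, 6.9) to (3.5, 8.9), a distance of √(0.5² + 2.0²) ≈ 2.1.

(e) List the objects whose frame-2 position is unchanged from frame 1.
the blue star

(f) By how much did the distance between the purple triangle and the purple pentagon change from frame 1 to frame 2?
-1.3

Distance in frame 1: 9.1. Distance in frame 2: 7.8.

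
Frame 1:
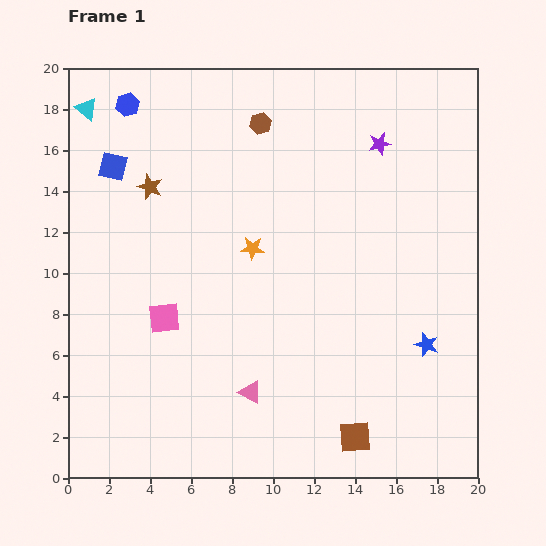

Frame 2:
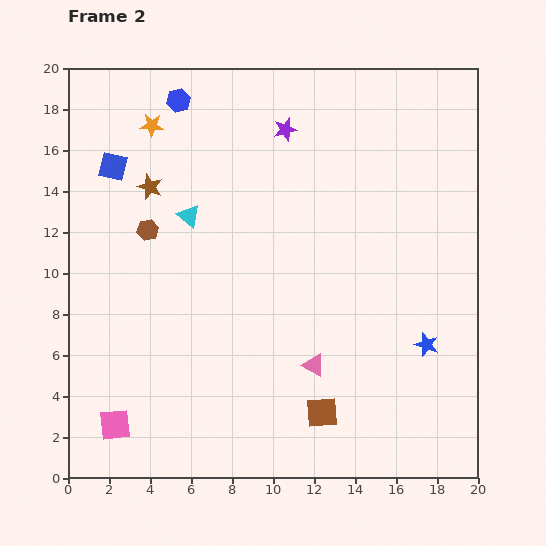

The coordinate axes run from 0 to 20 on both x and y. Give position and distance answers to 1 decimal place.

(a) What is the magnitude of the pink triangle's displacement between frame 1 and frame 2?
3.4

The pink triangle moved from (8.9, 4.2) to (12.0, 5.5), a distance of √(3.1² + 1.3²) ≈ 3.4.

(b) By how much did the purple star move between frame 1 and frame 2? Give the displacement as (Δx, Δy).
(-4.6, 0.7)

The purple star was at (15.2, 16.3) in frame 1 and (10.6, 17.0) in frame 2.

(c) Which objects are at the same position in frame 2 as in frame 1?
the brown star, the blue star, the blue square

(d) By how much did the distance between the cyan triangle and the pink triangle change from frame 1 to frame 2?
-6.5

Distance in frame 1: 16.0. Distance in frame 2: 9.5.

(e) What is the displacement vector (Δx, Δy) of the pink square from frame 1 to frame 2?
(-2.4, -5.2)

The pink square was at (4.7, 7.8) in frame 1 and (2.3, 2.6) in frame 2.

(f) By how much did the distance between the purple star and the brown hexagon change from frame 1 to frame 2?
+2.4

Distance in frame 1: 5.9. Distance in frame 2: 8.3.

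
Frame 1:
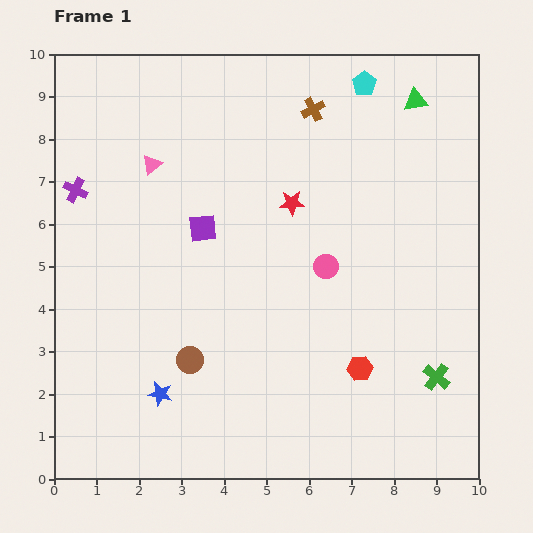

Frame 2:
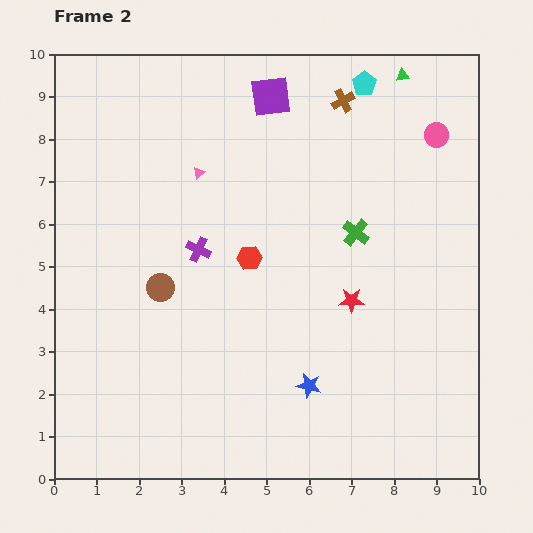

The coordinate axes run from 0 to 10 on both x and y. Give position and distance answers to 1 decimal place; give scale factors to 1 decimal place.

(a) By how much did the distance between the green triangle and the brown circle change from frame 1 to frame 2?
-0.5

Distance in frame 1: 8.1. Distance in frame 2: 7.6.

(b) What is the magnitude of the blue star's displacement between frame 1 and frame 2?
3.5

The blue star moved from (2.5, 2.0) to (6.0, 2.2), a distance of √(3.5² + 0.2²) ≈ 3.5.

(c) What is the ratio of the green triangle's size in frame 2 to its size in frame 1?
0.6×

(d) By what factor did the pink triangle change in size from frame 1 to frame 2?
0.6×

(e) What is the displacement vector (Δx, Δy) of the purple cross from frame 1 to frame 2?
(2.9, -1.4)

The purple cross was at (0.5, 6.8) in frame 1 and (3.4, 5.4) in frame 2.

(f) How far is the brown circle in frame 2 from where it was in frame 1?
1.8

The brown circle moved from (3.2, 2.8) to (2.5, 4.5), a distance of √(0.7² + 1.7²) ≈ 1.8.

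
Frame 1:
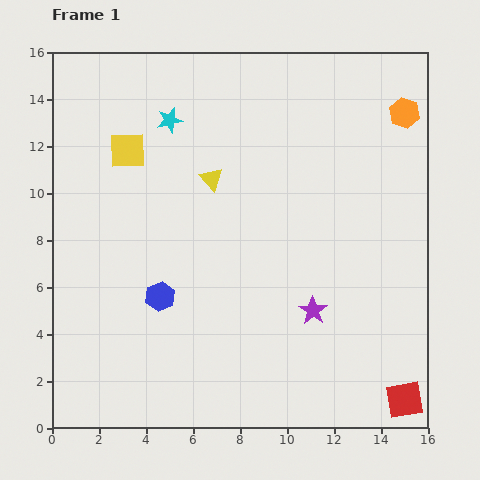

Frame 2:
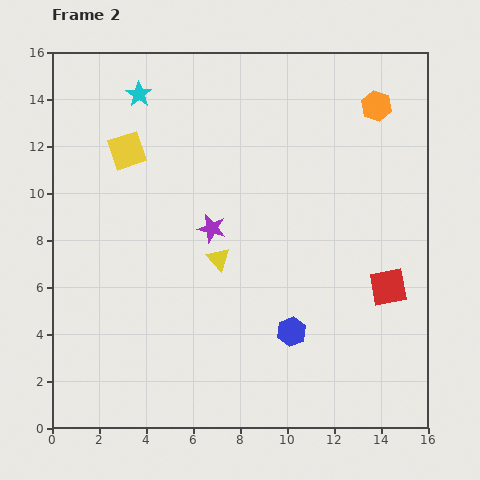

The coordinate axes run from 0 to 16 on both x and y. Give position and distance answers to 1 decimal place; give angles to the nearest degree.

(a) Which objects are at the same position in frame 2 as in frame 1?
the yellow square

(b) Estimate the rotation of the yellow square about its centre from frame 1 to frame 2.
17° counter-clockwise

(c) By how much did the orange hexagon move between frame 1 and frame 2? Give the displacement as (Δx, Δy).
(-1.2, 0.3)

The orange hexagon was at (15.0, 13.4) in frame 1 and (13.8, 13.7) in frame 2.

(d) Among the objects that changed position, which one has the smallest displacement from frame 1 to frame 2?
the orange hexagon

(moved 1.2)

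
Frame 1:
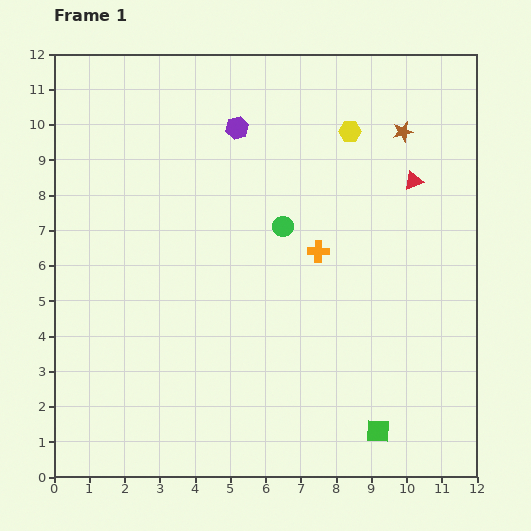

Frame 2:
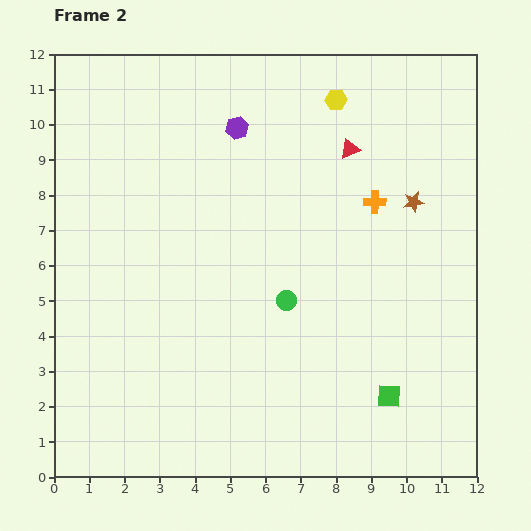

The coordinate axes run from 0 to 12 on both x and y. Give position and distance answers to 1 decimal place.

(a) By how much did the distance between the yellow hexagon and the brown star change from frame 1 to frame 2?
+2.1

Distance in frame 1: 1.5. Distance in frame 2: 3.6.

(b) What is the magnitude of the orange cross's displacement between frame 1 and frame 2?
2.1

The orange cross moved from (7.5, 6.4) to (9.1, 7.8), a distance of √(1.6² + 1.4²) ≈ 2.1.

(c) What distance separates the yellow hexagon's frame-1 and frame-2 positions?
1.0

The yellow hexagon moved from (8.4, 9.8) to (8.0, 10.7), a distance of √(0.4² + 0.9²) ≈ 1.0.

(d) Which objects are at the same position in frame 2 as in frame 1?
the purple hexagon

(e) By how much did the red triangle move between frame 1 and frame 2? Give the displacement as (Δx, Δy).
(-1.8, 0.9)

The red triangle was at (10.2, 8.4) in frame 1 and (8.4, 9.3) in frame 2.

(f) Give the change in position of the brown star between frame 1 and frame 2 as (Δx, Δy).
(0.3, -2.0)

The brown star was at (9.9, 9.8) in frame 1 and (10.2, 7.8) in frame 2.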